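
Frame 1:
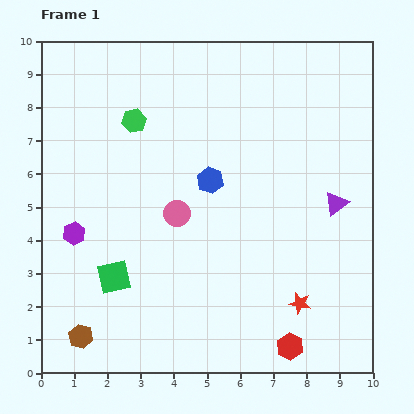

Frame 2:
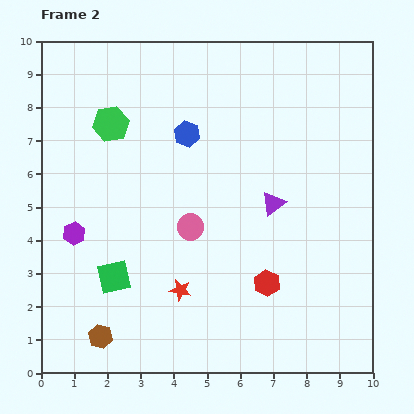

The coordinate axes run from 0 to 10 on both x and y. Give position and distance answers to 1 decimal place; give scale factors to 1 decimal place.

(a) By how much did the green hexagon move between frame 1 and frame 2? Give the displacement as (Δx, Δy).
(-0.7, -0.1)

The green hexagon was at (2.8, 7.6) in frame 1 and (2.1, 7.5) in frame 2.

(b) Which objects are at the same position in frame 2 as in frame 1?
the purple hexagon, the green square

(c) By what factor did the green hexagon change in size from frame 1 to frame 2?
1.5×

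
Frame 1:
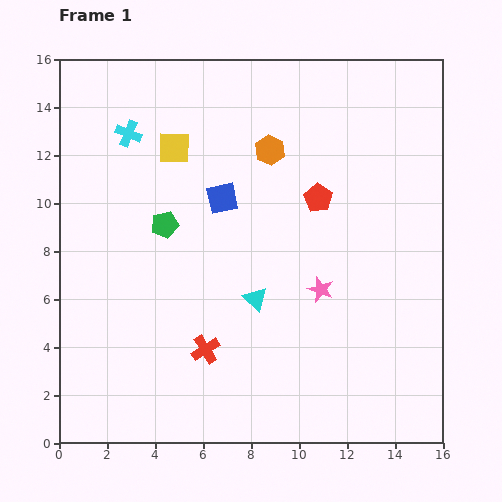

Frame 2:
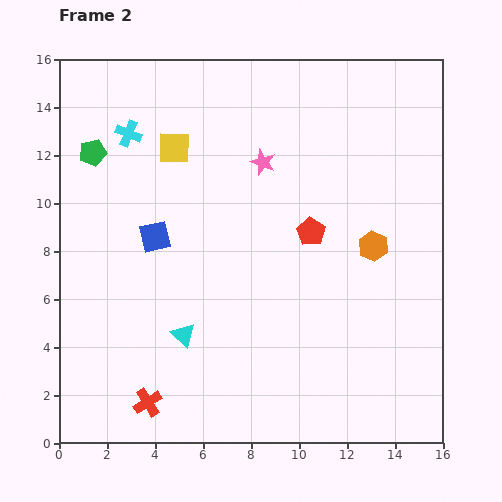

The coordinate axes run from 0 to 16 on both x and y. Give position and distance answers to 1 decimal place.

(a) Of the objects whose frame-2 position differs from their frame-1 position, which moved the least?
the red pentagon

(moved 1.4)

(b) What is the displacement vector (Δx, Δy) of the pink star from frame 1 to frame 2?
(-2.4, 5.3)

The pink star was at (10.9, 6.4) in frame 1 and (8.5, 11.7) in frame 2.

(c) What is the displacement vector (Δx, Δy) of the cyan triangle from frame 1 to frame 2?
(-3.0, -1.5)

The cyan triangle was at (8.2, 6.0) in frame 1 and (5.2, 4.5) in frame 2.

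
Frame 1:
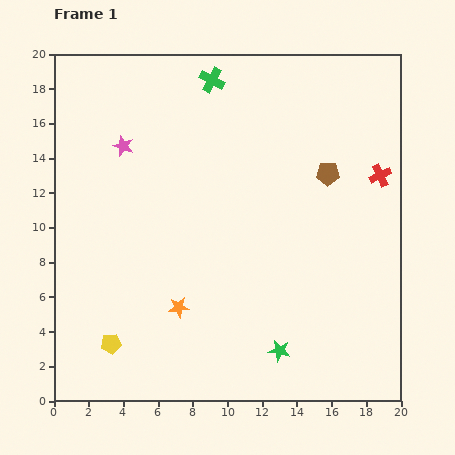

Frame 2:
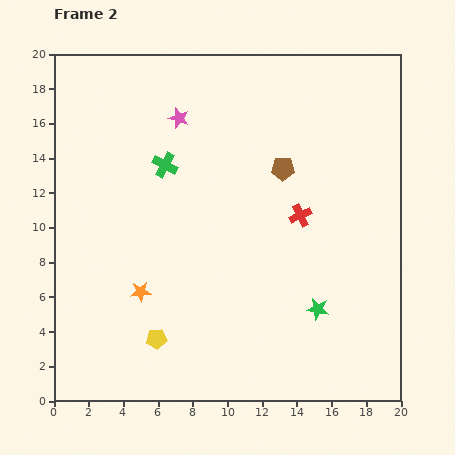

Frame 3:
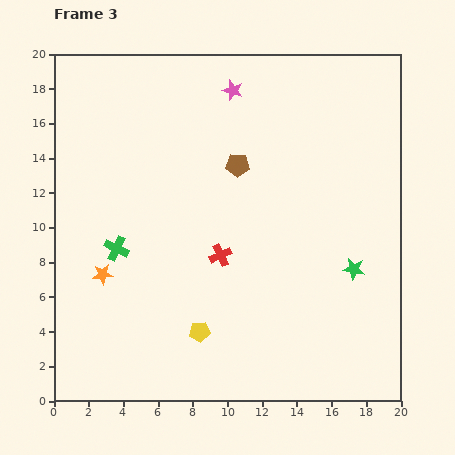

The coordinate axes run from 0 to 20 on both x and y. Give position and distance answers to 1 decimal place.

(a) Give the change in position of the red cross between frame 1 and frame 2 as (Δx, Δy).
(-4.6, -2.3)

The red cross was at (18.8, 13.0) in frame 1 and (14.2, 10.7) in frame 2.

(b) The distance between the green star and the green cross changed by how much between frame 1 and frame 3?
-2.3

Distance in frame 1: 16.1. Distance in frame 3: 13.8.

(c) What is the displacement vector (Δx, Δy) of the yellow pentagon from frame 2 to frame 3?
(2.5, 0.4)

The yellow pentagon was at (5.9, 3.6) in frame 2 and (8.4, 4.0) in frame 3.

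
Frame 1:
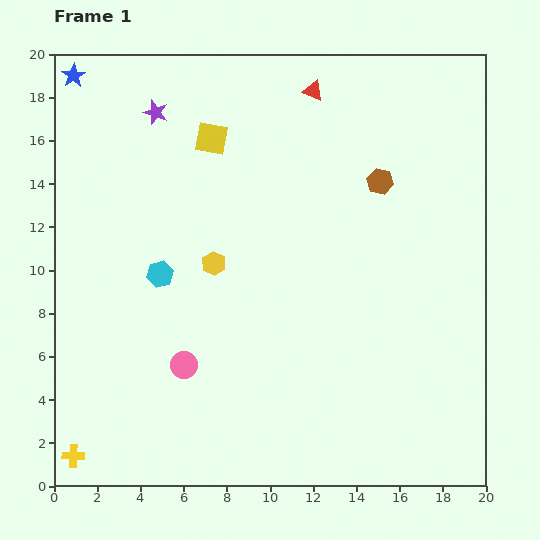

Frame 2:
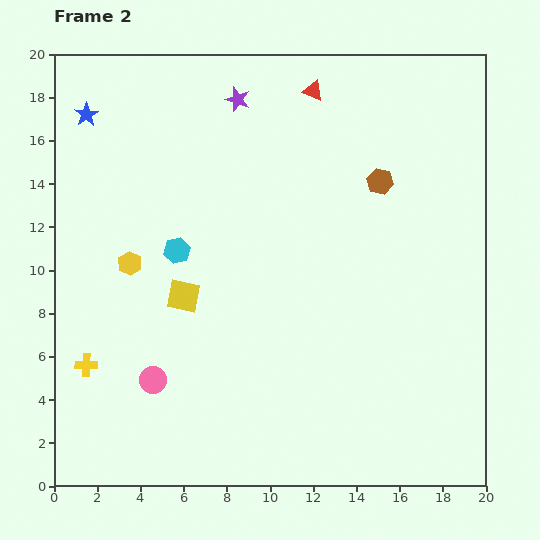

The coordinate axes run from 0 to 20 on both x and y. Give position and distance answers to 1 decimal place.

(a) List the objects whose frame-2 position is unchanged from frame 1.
the red triangle, the brown hexagon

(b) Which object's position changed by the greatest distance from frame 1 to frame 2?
the yellow square

(moved 7.4; next 4.2)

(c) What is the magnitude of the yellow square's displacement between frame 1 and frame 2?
7.4

The yellow square moved from (7.3, 16.1) to (6.0, 8.8), a distance of √(1.3² + 7.3²) ≈ 7.4.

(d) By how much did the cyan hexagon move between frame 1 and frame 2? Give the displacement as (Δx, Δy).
(0.8, 1.1)

The cyan hexagon was at (4.9, 9.8) in frame 1 and (5.7, 10.9) in frame 2.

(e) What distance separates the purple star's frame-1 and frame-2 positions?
3.8

The purple star moved from (4.7, 17.3) to (8.5, 17.9), a distance of √(3.8² + 0.6²) ≈ 3.8.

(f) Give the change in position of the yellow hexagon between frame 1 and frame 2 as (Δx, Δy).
(-3.9, 0.0)

The yellow hexagon was at (7.4, 10.3) in frame 1 and (3.5, 10.3) in frame 2.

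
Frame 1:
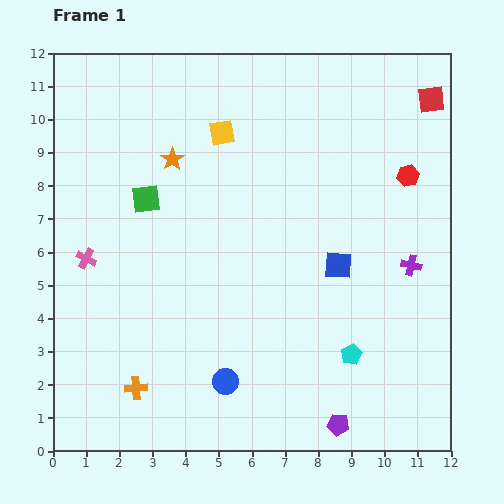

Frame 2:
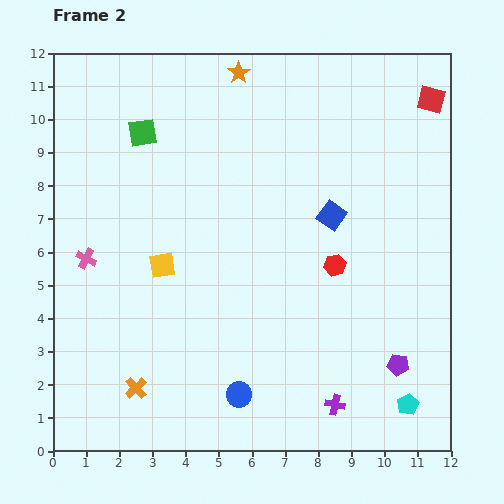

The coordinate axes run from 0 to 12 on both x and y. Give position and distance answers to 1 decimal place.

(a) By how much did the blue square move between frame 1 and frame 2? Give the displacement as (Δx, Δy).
(-0.2, 1.5)

The blue square was at (8.6, 5.6) in frame 1 and (8.4, 7.1) in frame 2.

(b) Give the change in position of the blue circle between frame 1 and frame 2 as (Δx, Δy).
(0.4, -0.4)

The blue circle was at (5.2, 2.1) in frame 1 and (5.6, 1.7) in frame 2.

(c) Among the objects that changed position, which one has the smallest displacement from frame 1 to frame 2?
the blue circle

(moved 0.6)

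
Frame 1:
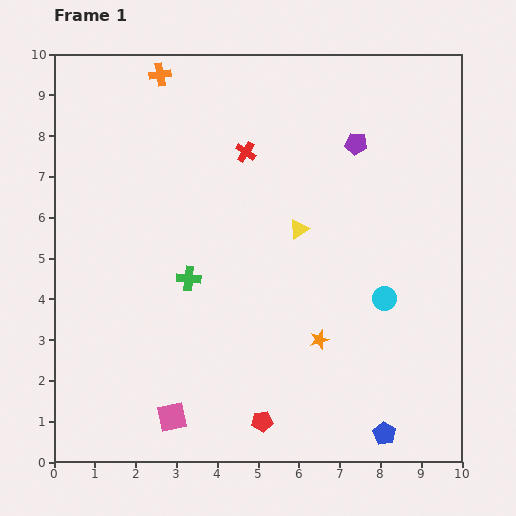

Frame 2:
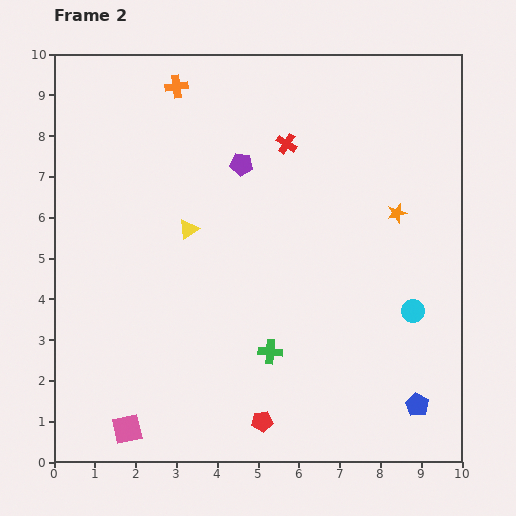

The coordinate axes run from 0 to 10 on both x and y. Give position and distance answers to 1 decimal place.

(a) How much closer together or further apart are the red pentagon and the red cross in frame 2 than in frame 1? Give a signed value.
+0.2

Distance in frame 1: 6.6. Distance in frame 2: 6.8.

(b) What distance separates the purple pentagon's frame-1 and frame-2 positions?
2.8

The purple pentagon moved from (7.4, 7.8) to (4.6, 7.3), a distance of √(2.8² + 0.5²) ≈ 2.8.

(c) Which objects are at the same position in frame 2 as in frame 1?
the red pentagon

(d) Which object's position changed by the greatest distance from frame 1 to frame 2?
the orange star

(moved 3.6; next 2.8)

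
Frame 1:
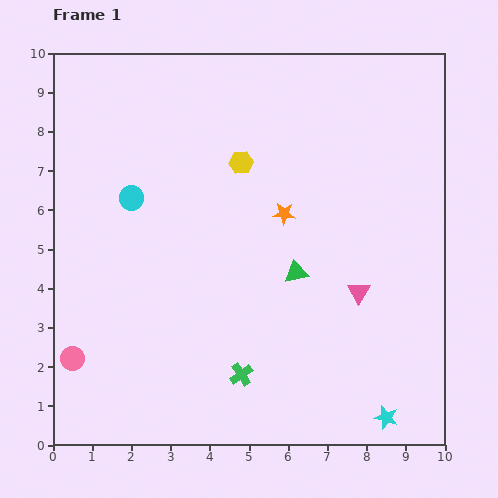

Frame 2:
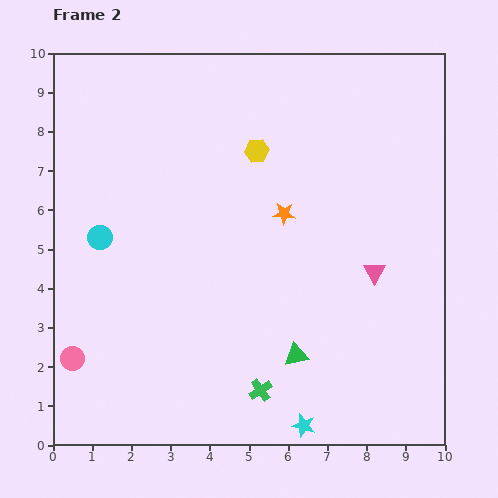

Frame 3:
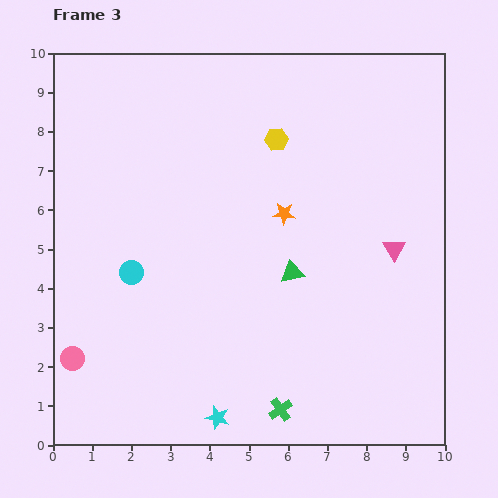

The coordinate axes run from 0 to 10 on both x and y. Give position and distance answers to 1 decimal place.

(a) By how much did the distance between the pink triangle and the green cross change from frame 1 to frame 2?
+0.5

Distance in frame 1: 3.7. Distance in frame 2: 4.2.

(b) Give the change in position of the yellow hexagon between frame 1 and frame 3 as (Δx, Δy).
(0.9, 0.6)

The yellow hexagon was at (4.8, 7.2) in frame 1 and (5.7, 7.8) in frame 3.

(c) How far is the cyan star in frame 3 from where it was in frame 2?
2.2

The cyan star moved from (6.4, 0.5) to (4.2, 0.7), a distance of √(2.2² + 0.2²) ≈ 2.2.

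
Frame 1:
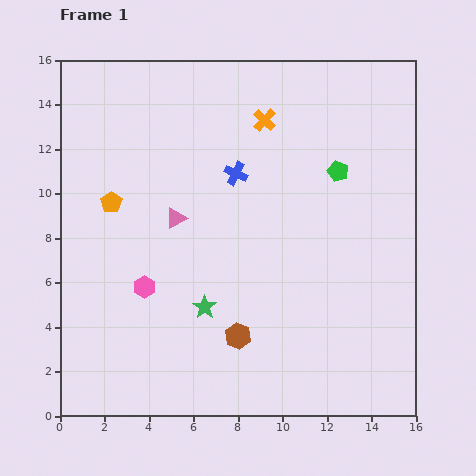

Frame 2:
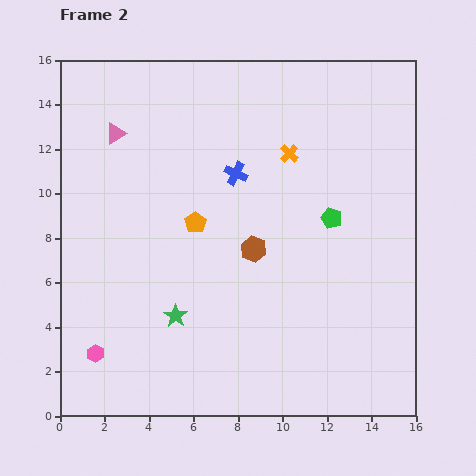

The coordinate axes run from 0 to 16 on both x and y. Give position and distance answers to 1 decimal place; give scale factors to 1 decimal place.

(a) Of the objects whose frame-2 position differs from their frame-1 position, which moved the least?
the green star

(moved 1.4)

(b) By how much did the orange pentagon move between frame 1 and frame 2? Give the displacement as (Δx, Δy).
(3.8, -0.9)

The orange pentagon was at (2.3, 9.6) in frame 1 and (6.1, 8.7) in frame 2.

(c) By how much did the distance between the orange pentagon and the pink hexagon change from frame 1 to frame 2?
+3.3

Distance in frame 1: 4.1. Distance in frame 2: 7.4.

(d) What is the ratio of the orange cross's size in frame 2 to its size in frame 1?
0.8×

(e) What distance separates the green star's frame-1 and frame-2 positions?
1.4

The green star moved from (6.5, 4.9) to (5.2, 4.5), a distance of √(1.3² + 0.4²) ≈ 1.4.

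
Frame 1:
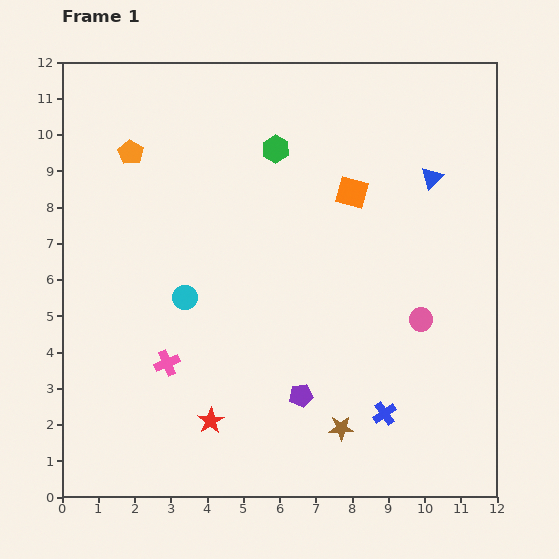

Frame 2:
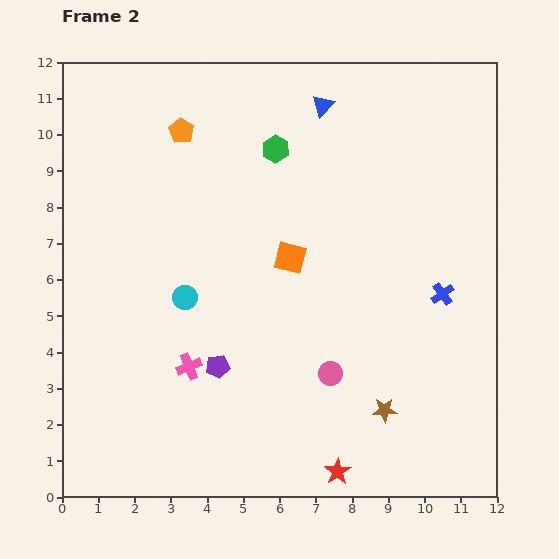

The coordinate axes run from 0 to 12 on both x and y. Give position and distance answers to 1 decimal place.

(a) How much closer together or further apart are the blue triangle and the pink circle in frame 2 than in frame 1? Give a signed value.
+3.5

Distance in frame 1: 3.9. Distance in frame 2: 7.4.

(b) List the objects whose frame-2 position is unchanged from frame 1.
the green hexagon, the cyan circle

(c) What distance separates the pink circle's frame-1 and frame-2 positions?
2.9

The pink circle moved from (9.9, 4.9) to (7.4, 3.4), a distance of √(2.5² + 1.5²) ≈ 2.9.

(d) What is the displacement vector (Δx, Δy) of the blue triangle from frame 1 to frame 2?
(-3.0, 2.0)

The blue triangle was at (10.2, 8.8) in frame 1 and (7.2, 10.8) in frame 2.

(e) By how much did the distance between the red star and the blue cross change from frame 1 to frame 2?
+0.9

Distance in frame 1: 4.8. Distance in frame 2: 5.7.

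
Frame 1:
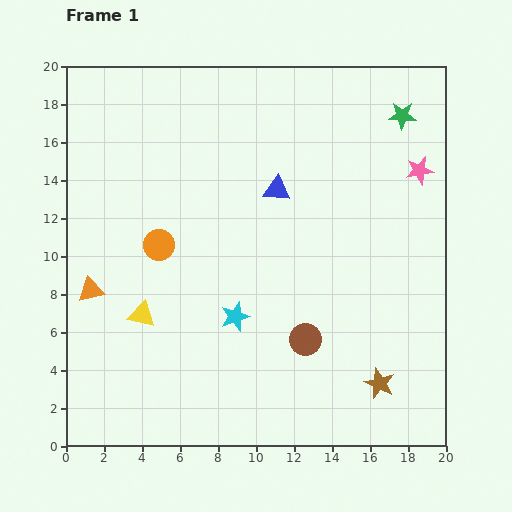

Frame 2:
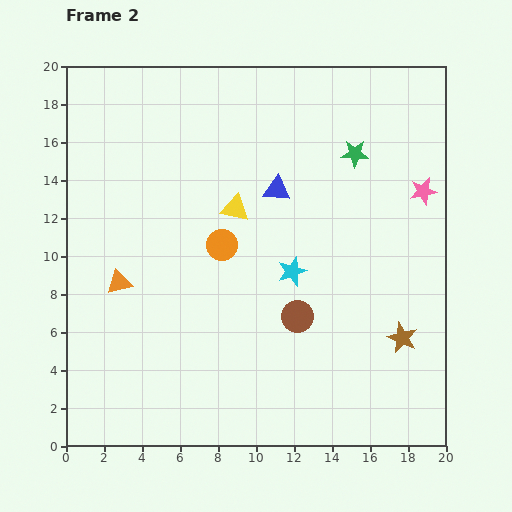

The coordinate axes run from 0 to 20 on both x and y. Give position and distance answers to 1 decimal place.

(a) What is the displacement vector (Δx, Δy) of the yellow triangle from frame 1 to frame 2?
(4.9, 5.6)

The yellow triangle was at (4.0, 6.9) in frame 1 and (8.9, 12.5) in frame 2.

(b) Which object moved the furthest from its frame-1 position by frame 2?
the yellow triangle

(moved 7.4; next 3.8)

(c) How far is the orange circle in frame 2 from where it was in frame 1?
3.3

The orange circle moved from (4.9, 10.6) to (8.2, 10.6), a distance of √(3.3² + 0.0²) ≈ 3.3.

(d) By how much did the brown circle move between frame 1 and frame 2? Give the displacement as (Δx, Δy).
(-0.4, 1.2)

The brown circle was at (12.6, 5.6) in frame 1 and (12.2, 6.8) in frame 2.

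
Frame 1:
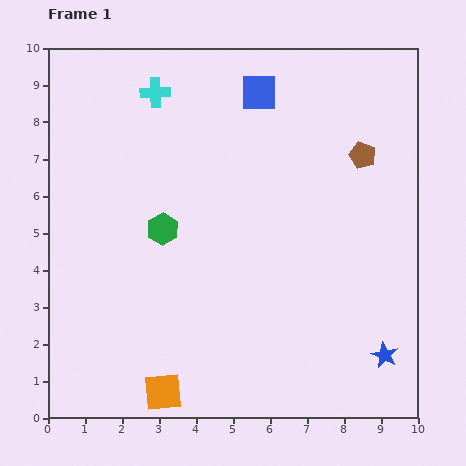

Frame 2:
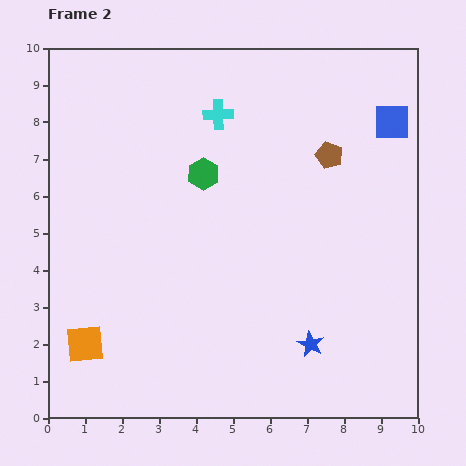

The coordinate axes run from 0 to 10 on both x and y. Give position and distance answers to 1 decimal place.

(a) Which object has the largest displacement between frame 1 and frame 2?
the blue square

(moved 3.7; next 2.5)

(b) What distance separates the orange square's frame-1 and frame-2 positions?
2.5

The orange square moved from (3.1, 0.7) to (1.0, 2.0), a distance of √(2.1² + 1.3²) ≈ 2.5.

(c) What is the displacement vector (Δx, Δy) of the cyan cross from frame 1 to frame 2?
(1.7, -0.6)

The cyan cross was at (2.9, 8.8) in frame 1 and (4.6, 8.2) in frame 2.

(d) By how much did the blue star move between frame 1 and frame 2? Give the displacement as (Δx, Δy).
(-2.0, 0.3)

The blue star was at (9.1, 1.7) in frame 1 and (7.1, 2.0) in frame 2.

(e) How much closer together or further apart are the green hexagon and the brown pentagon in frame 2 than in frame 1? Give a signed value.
-2.4

Distance in frame 1: 5.8. Distance in frame 2: 3.4.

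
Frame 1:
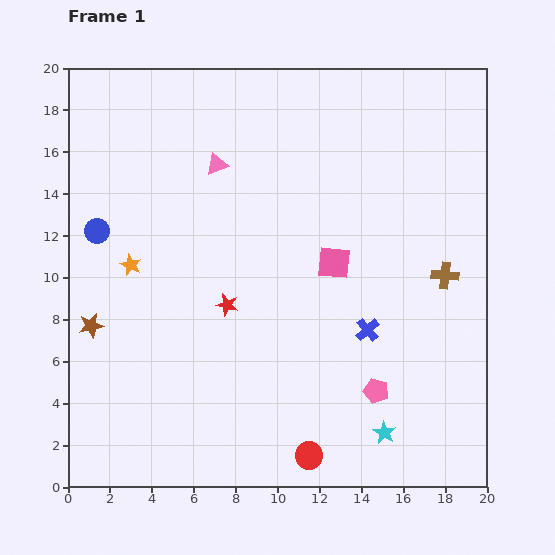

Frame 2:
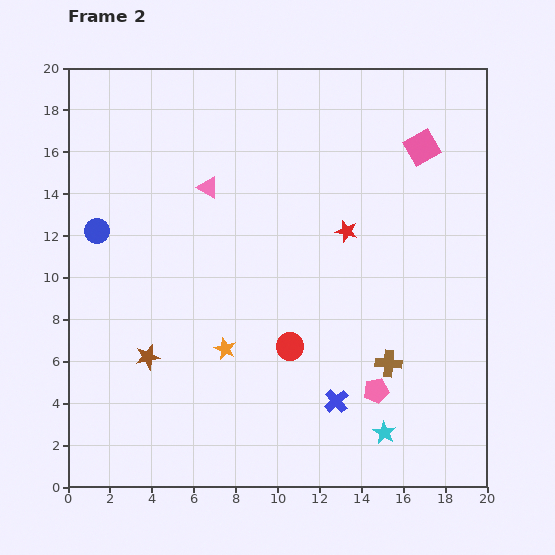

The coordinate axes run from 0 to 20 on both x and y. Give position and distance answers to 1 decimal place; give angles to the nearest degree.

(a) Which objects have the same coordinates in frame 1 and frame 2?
the blue circle, the pink pentagon, the cyan star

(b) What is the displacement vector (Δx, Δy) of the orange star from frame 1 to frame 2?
(4.5, -4.0)

The orange star was at (3.0, 10.6) in frame 1 and (7.5, 6.6) in frame 2.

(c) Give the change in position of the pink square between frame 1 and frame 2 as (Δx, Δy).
(4.2, 5.5)

The pink square was at (12.7, 10.7) in frame 1 and (16.9, 16.2) in frame 2.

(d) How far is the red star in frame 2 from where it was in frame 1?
6.7

The red star moved from (7.6, 8.7) to (13.3, 12.2), a distance of √(5.7² + 3.5²) ≈ 6.7.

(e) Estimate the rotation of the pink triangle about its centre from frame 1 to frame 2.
51° clockwise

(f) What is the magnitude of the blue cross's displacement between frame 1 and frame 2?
3.7

The blue cross moved from (14.3, 7.5) to (12.8, 4.1), a distance of √(1.5² + 3.4²) ≈ 3.7.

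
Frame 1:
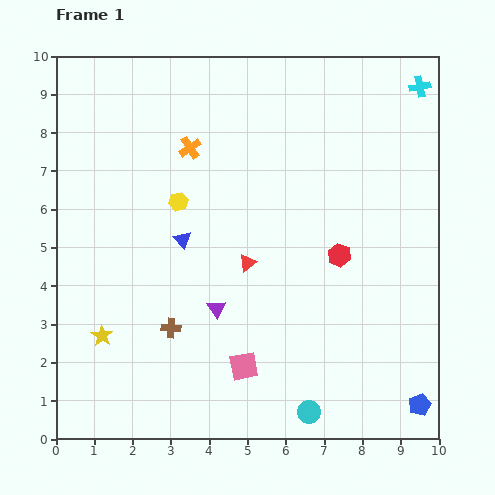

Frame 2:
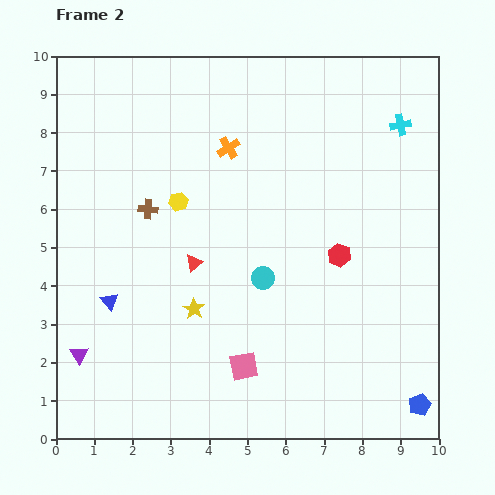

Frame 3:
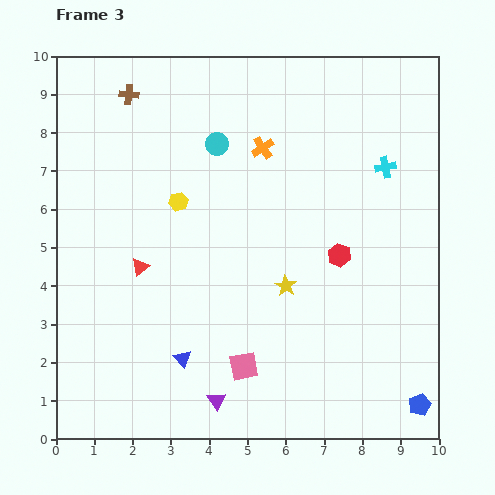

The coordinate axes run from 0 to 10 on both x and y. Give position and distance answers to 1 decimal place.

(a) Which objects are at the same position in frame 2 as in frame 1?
the red hexagon, the pink square, the yellow hexagon, the blue pentagon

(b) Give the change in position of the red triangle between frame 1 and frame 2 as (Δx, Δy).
(-1.4, 0.0)

The red triangle was at (5.0, 4.6) in frame 1 and (3.6, 4.6) in frame 2.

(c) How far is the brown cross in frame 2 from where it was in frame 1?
3.2

The brown cross moved from (3.0, 2.9) to (2.4, 6.0), a distance of √(0.6² + 3.1²) ≈ 3.2.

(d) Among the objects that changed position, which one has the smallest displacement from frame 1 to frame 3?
the orange cross

(moved 1.9)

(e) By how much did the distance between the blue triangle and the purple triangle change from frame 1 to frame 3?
-0.6

Distance in frame 1: 2.0. Distance in frame 3: 1.4.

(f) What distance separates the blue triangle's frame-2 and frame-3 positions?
2.4

The blue triangle moved from (1.4, 3.6) to (3.3, 2.1), a distance of √(1.9² + 1.5²) ≈ 2.4.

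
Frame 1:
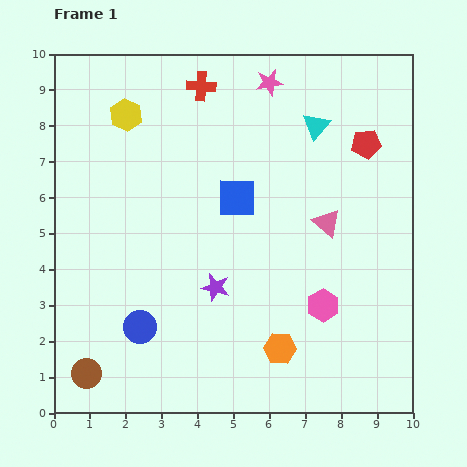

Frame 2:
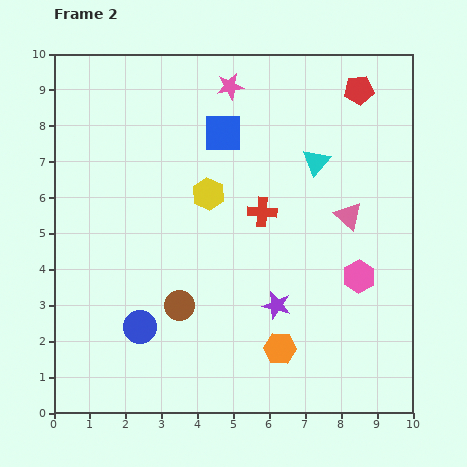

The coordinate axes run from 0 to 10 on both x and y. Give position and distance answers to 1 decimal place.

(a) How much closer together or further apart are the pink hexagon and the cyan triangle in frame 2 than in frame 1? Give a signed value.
-1.6

Distance in frame 1: 5.0. Distance in frame 2: 3.4.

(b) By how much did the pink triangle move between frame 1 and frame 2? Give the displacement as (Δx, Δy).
(0.6, 0.2)

The pink triangle was at (7.6, 5.3) in frame 1 and (8.2, 5.5) in frame 2.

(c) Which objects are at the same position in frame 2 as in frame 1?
the orange hexagon, the blue circle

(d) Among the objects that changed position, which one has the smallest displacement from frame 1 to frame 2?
the pink triangle

(moved 0.6)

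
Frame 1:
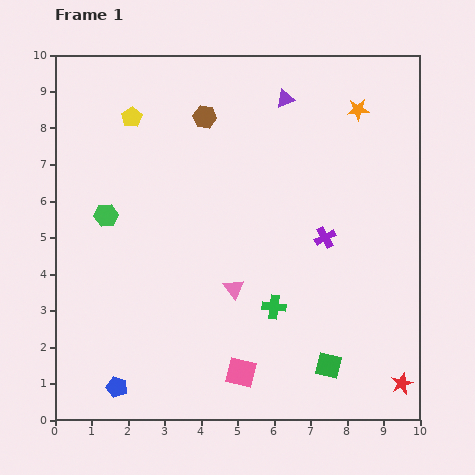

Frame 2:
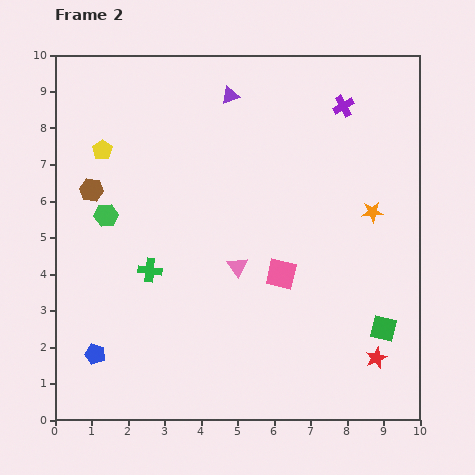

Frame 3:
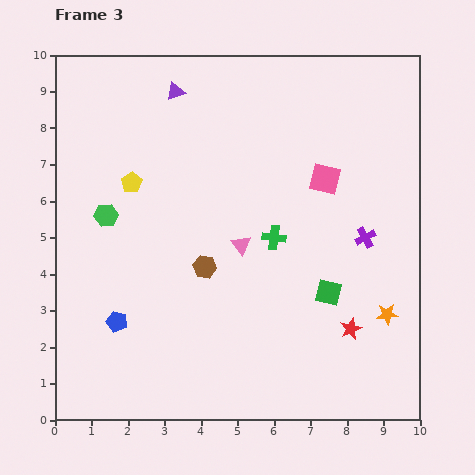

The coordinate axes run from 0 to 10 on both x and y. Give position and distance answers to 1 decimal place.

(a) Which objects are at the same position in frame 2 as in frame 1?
the green hexagon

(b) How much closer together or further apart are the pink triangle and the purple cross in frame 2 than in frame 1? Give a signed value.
+2.4

Distance in frame 1: 2.9. Distance in frame 2: 5.3.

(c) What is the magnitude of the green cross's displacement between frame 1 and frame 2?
3.5

The green cross moved from (6.0, 3.1) to (2.6, 4.1), a distance of √(3.4² + 1.0²) ≈ 3.5.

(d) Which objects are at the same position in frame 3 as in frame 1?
the green hexagon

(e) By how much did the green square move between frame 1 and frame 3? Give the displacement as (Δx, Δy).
(0.0, 2.0)

The green square was at (7.5, 1.5) in frame 1 and (7.5, 3.5) in frame 3.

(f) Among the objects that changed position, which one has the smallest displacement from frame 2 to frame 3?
the pink triangle

(moved 0.6)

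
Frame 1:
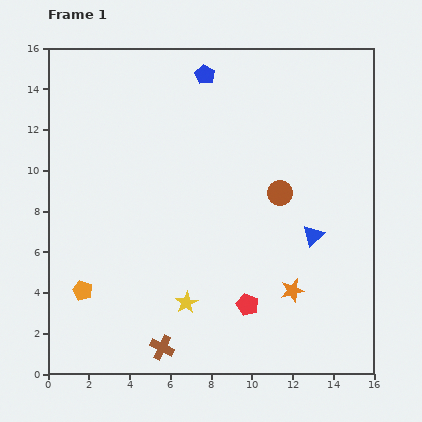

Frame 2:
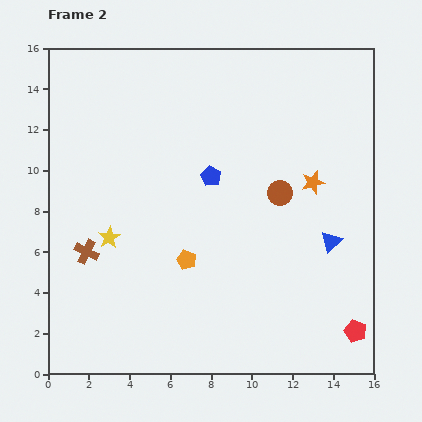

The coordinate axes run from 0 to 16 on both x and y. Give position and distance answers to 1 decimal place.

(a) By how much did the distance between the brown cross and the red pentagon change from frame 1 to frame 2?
+9.1

Distance in frame 1: 4.7. Distance in frame 2: 13.8.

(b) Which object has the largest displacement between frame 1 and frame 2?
the brown cross

(moved 6.0; next 5.5)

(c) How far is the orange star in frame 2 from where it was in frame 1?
5.4

The orange star moved from (12.0, 4.1) to (13.0, 9.4), a distance of √(1.0² + 5.3²) ≈ 5.4.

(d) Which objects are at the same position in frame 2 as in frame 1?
the brown circle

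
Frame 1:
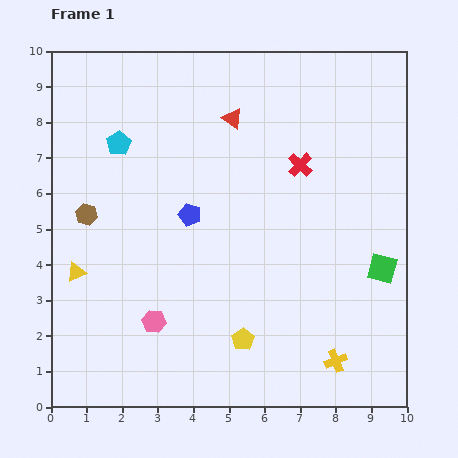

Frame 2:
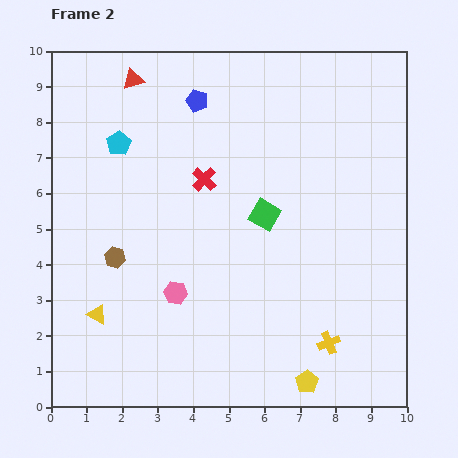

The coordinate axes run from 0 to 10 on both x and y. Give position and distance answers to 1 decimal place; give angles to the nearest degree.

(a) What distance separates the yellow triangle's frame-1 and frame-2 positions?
1.3

The yellow triangle moved from (0.7, 3.8) to (1.3, 2.6), a distance of √(0.6² + 1.2²) ≈ 1.3.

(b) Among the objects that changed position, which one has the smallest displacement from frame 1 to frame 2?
the yellow cross

(moved 0.5)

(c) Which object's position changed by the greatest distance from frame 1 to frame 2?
the green square

(moved 3.6; next 3.2)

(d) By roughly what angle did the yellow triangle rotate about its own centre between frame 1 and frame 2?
51° clockwise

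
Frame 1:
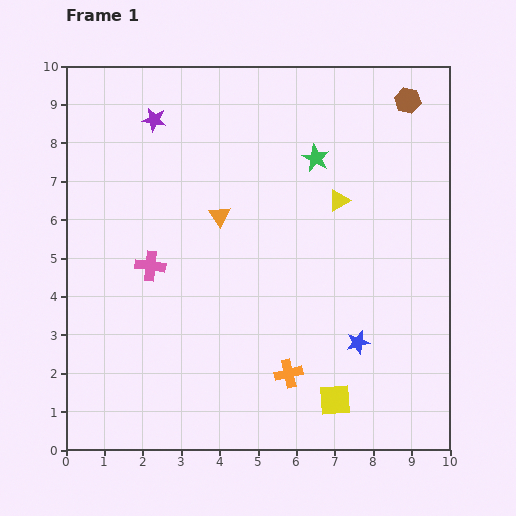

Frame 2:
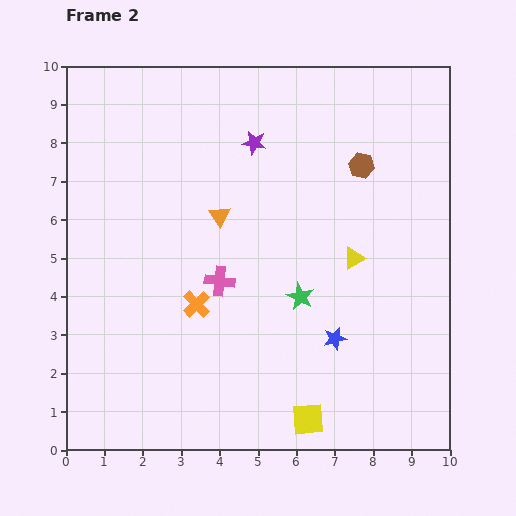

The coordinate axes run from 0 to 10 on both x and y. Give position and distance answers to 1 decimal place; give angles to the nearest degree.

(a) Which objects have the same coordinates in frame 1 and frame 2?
the orange triangle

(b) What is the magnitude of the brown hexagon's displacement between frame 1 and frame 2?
2.1

The brown hexagon moved from (8.9, 9.1) to (7.7, 7.4), a distance of √(1.2² + 1.7²) ≈ 2.1.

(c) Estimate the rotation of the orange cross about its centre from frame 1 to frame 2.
31° counter-clockwise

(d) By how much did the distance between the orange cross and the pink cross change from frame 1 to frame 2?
-3.8

Distance in frame 1: 4.6. Distance in frame 2: 0.8.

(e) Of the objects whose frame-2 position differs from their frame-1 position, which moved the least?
the blue star

(moved 0.6)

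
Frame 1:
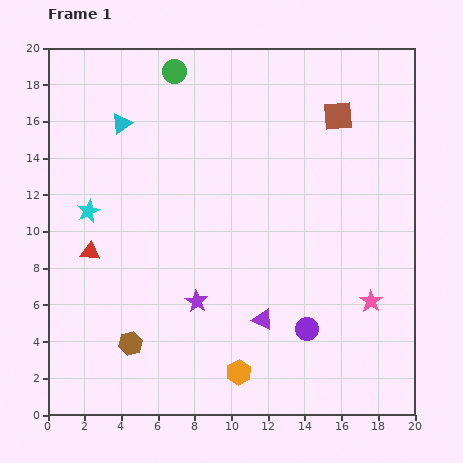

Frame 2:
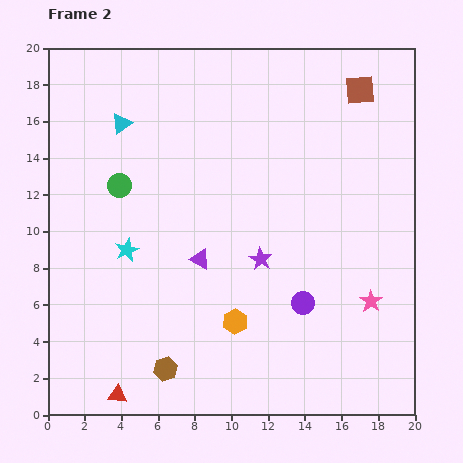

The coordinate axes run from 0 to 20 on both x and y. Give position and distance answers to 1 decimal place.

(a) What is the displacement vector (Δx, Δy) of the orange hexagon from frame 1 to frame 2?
(-0.2, 2.8)

The orange hexagon was at (10.4, 2.3) in frame 1 and (10.2, 5.1) in frame 2.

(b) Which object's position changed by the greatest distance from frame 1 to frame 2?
the red triangle

(moved 7.9; next 6.9)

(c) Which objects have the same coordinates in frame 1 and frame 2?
the pink star, the cyan triangle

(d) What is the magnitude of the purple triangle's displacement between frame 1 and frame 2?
4.7

The purple triangle moved from (11.7, 5.2) to (8.3, 8.5), a distance of √(3.4² + 3.3²) ≈ 4.7.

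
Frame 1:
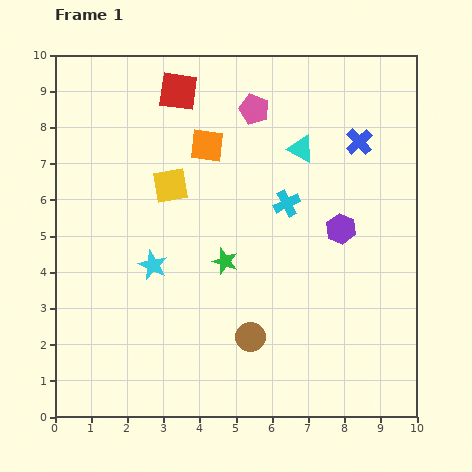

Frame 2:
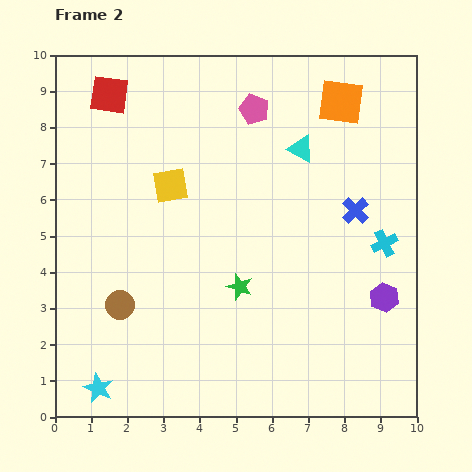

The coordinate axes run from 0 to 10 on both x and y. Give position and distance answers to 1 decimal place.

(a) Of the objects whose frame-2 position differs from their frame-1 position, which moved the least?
the green star

(moved 0.8)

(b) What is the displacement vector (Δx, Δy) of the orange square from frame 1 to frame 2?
(3.7, 1.2)

The orange square was at (4.2, 7.5) in frame 1 and (7.9, 8.7) in frame 2.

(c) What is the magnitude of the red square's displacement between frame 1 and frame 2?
1.9

The red square moved from (3.4, 9.0) to (1.5, 8.9), a distance of √(1.9² + 0.1²) ≈ 1.9.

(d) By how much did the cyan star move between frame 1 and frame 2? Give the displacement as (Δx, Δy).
(-1.5, -3.4)

The cyan star was at (2.7, 4.2) in frame 1 and (1.2, 0.8) in frame 2.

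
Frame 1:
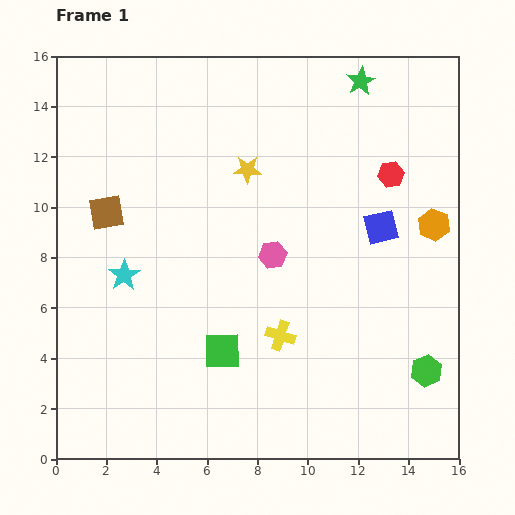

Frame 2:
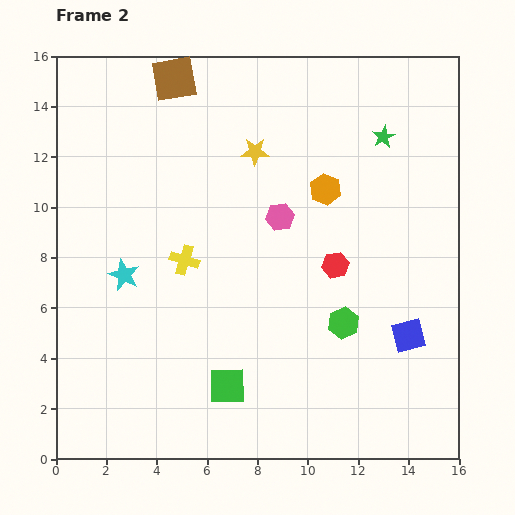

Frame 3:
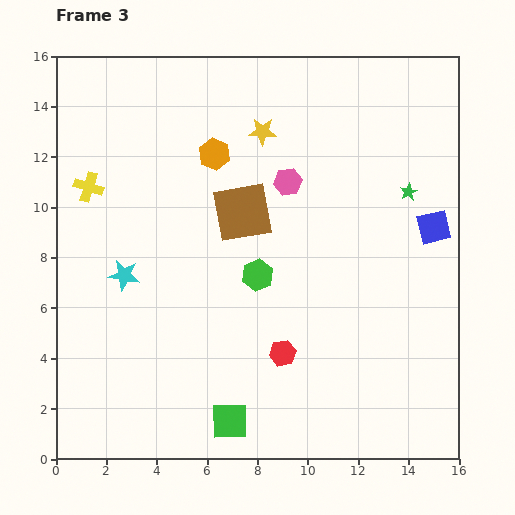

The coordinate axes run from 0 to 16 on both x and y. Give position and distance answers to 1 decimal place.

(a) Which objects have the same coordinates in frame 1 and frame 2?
the cyan star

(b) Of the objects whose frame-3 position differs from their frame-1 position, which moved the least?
the yellow star

(moved 1.6)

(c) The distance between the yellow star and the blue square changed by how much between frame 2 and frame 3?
-1.7

Distance in frame 2: 9.5. Distance in frame 3: 7.8.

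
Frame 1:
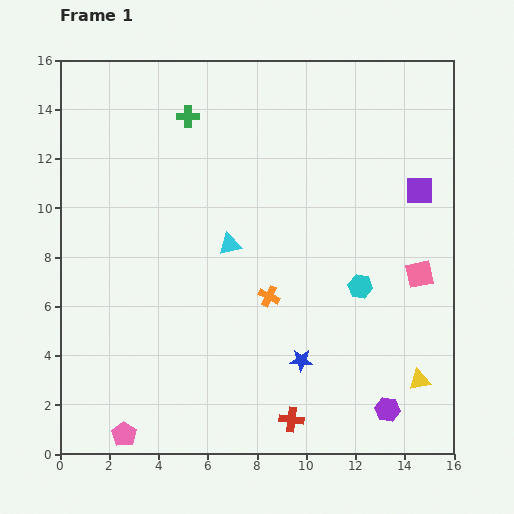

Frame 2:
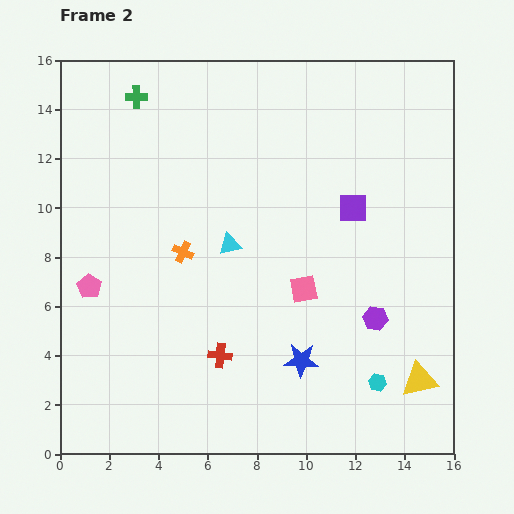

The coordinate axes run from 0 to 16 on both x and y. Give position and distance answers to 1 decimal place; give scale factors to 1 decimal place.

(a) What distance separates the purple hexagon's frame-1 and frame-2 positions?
3.7

The purple hexagon moved from (13.3, 1.8) to (12.8, 5.5), a distance of √(0.5² + 3.7²) ≈ 3.7.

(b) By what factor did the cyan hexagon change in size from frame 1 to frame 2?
0.7×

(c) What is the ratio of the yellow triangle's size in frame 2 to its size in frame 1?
1.6×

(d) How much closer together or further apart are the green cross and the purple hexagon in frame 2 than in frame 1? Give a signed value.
-1.2

Distance in frame 1: 14.4. Distance in frame 2: 13.2.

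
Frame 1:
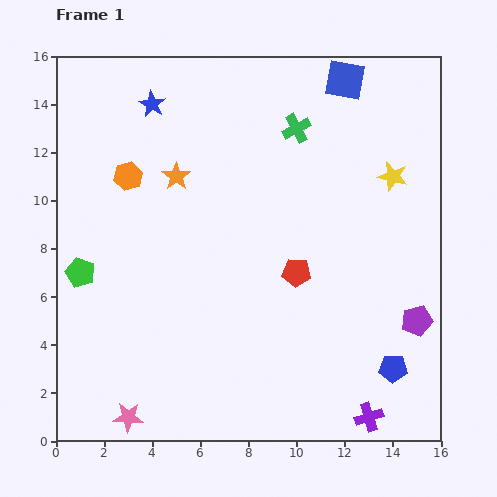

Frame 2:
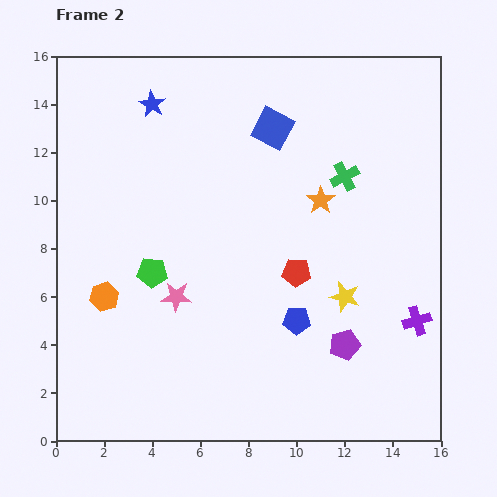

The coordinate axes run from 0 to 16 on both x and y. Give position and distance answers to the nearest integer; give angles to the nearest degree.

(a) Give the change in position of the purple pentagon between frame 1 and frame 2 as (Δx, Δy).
(-3, -1)

The purple pentagon was at (15, 5) in frame 1 and (12, 4) in frame 2.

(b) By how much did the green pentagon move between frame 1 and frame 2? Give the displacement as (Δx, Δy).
(3, 0)

The green pentagon was at (1, 7) in frame 1 and (4, 7) in frame 2.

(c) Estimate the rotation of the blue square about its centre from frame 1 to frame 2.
18° clockwise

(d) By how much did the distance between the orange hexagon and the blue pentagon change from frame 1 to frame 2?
-6

Distance in frame 1: 14. Distance in frame 2: 8.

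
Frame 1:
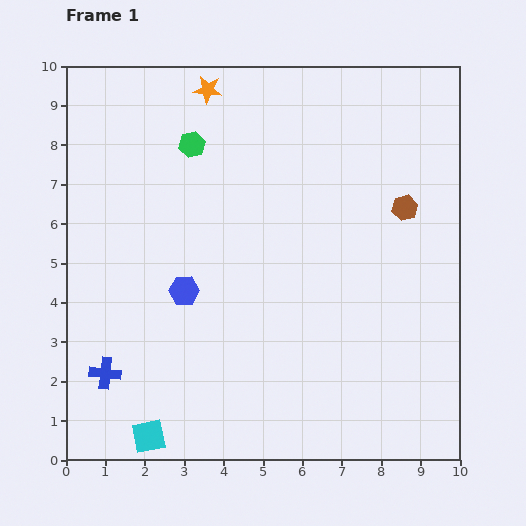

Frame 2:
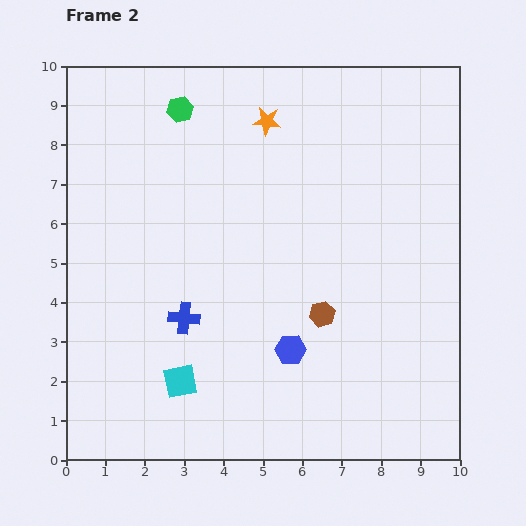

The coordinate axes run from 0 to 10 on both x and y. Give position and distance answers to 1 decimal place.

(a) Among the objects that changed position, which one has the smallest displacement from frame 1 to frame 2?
the green hexagon

(moved 0.9)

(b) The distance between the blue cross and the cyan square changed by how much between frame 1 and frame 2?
-0.3

Distance in frame 1: 1.9. Distance in frame 2: 1.6.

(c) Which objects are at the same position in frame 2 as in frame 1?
none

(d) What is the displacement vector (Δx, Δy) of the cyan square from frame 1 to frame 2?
(0.8, 1.4)

The cyan square was at (2.1, 0.6) in frame 1 and (2.9, 2.0) in frame 2.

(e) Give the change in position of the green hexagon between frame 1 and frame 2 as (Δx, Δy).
(-0.3, 0.9)

The green hexagon was at (3.2, 8.0) in frame 1 and (2.9, 8.9) in frame 2.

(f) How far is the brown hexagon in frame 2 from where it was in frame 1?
3.4

The brown hexagon moved from (8.6, 6.4) to (6.5, 3.7), a distance of √(2.1² + 2.7²) ≈ 3.4.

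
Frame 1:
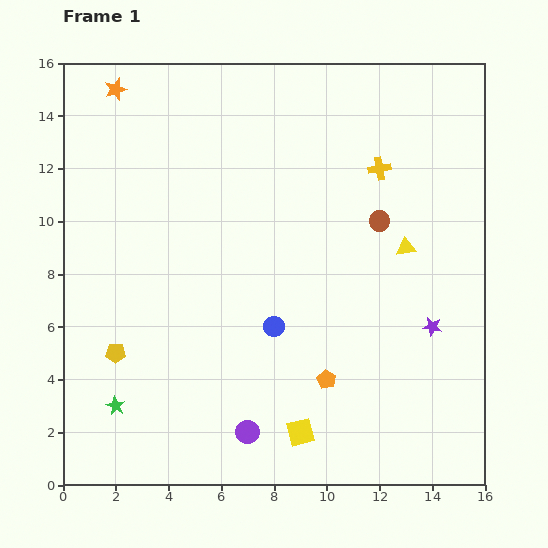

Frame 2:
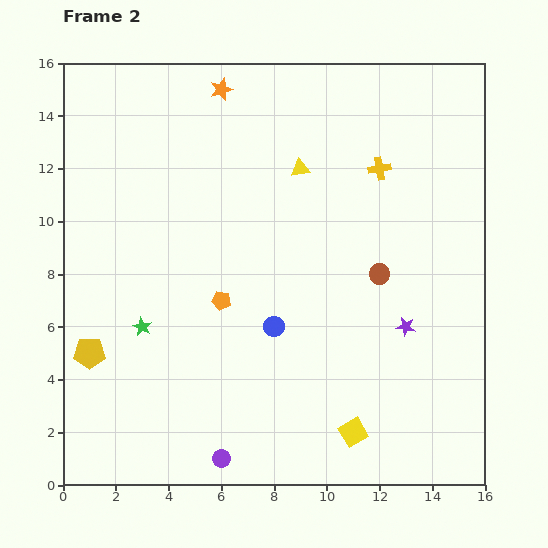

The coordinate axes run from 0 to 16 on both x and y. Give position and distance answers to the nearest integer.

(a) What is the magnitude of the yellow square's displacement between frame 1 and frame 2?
2

The yellow square moved from (9, 2) to (11, 2), a distance of √(2² + 0²) ≈ 2.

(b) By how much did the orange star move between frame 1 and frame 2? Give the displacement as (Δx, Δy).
(4, 0)

The orange star was at (2, 15) in frame 1 and (6, 15) in frame 2.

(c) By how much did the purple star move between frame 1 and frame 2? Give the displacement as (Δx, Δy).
(-1, 0)

The purple star was at (14, 6) in frame 1 and (13, 6) in frame 2.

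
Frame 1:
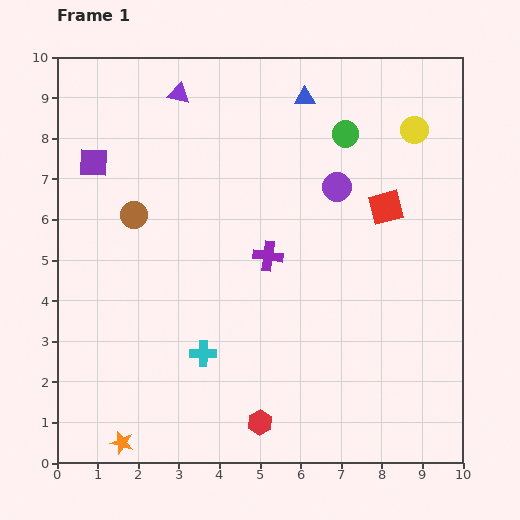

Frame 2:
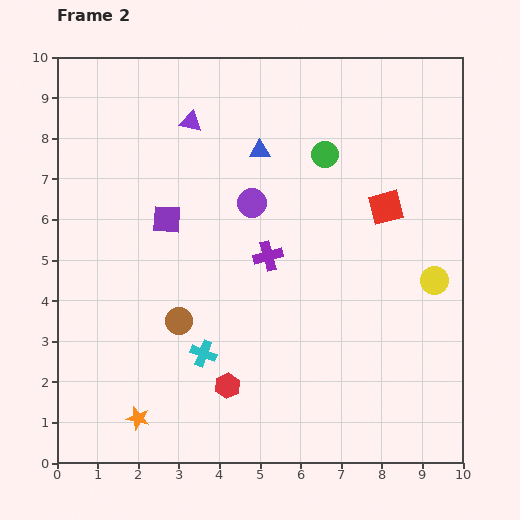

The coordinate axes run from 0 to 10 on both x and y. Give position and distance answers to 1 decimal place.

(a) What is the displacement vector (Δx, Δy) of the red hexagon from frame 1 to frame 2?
(-0.8, 0.9)

The red hexagon was at (5.0, 1.0) in frame 1 and (4.2, 1.9) in frame 2.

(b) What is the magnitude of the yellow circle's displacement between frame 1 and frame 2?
3.7

The yellow circle moved from (8.8, 8.2) to (9.3, 4.5), a distance of √(0.5² + 3.7²) ≈ 3.7.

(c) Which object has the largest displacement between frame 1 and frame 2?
the yellow circle

(moved 3.7; next 2.8)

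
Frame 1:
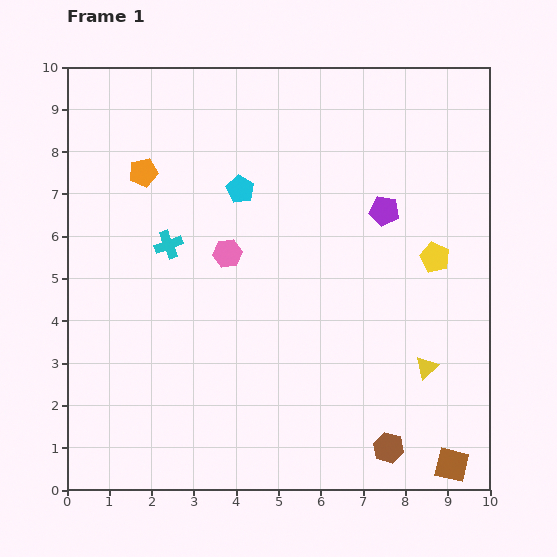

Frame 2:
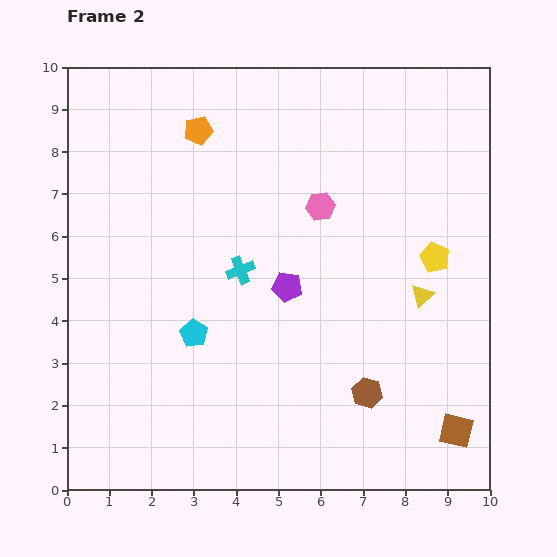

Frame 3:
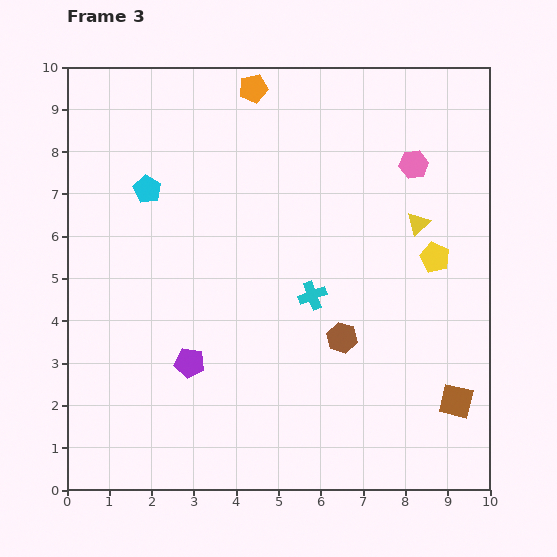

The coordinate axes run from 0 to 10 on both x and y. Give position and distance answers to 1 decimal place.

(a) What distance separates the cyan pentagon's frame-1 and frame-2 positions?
3.6

The cyan pentagon moved from (4.1, 7.1) to (3.0, 3.7), a distance of √(1.1² + 3.4²) ≈ 3.6.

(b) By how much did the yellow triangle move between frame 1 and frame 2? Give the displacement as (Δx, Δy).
(-0.1, 1.7)

The yellow triangle was at (8.5, 2.9) in frame 1 and (8.4, 4.6) in frame 2.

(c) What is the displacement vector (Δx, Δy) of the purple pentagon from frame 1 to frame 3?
(-4.6, -3.6)

The purple pentagon was at (7.5, 6.6) in frame 1 and (2.9, 3.0) in frame 3.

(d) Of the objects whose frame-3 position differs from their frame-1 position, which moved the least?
the brown square

(moved 1.5)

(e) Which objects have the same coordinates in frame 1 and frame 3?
the yellow pentagon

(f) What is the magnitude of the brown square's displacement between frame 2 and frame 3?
0.7

The brown square moved from (9.2, 1.4) to (9.2, 2.1), a distance of √(0.0² + 0.7²) ≈ 0.7.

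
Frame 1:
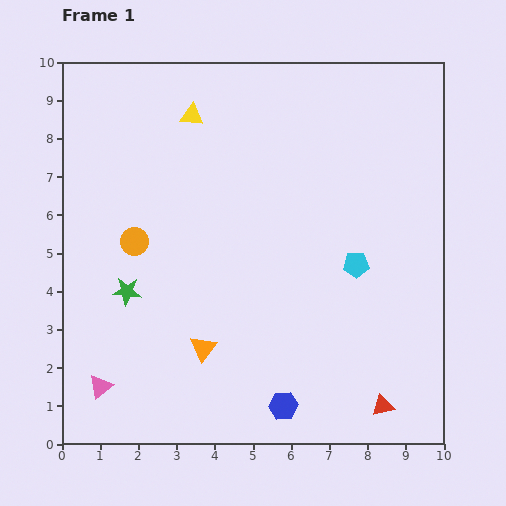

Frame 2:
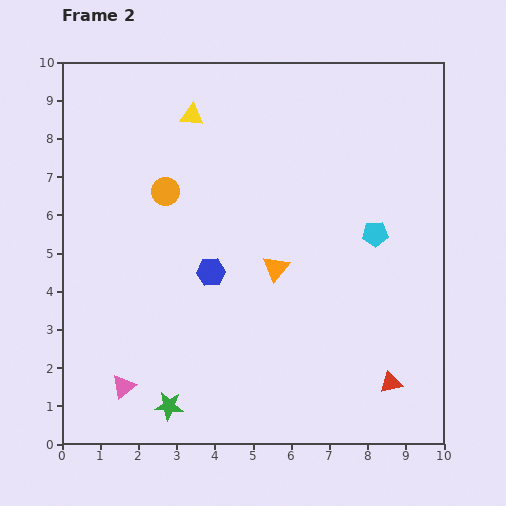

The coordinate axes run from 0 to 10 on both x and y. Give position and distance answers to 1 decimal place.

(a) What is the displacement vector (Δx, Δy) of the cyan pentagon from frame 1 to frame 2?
(0.5, 0.8)

The cyan pentagon was at (7.7, 4.7) in frame 1 and (8.2, 5.5) in frame 2.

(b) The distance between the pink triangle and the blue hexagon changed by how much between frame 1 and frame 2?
-1.0

Distance in frame 1: 4.8. Distance in frame 2: 3.8.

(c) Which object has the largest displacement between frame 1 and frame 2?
the blue hexagon

(moved 4.0; next 3.2)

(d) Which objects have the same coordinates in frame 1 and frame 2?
the yellow triangle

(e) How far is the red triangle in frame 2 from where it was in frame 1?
0.6

The red triangle moved from (8.4, 1.0) to (8.6, 1.6), a distance of √(0.2² + 0.6²) ≈ 0.6.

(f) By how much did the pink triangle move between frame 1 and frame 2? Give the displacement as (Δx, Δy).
(0.6, 0.0)

The pink triangle was at (1.0, 1.5) in frame 1 and (1.6, 1.5) in frame 2.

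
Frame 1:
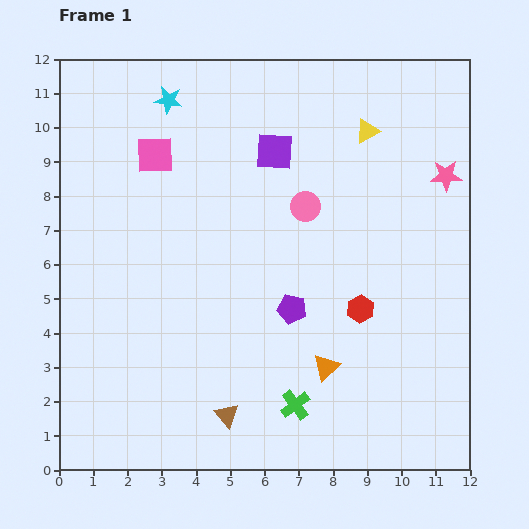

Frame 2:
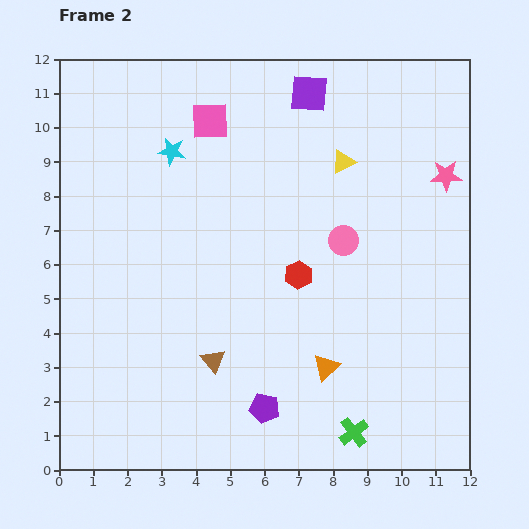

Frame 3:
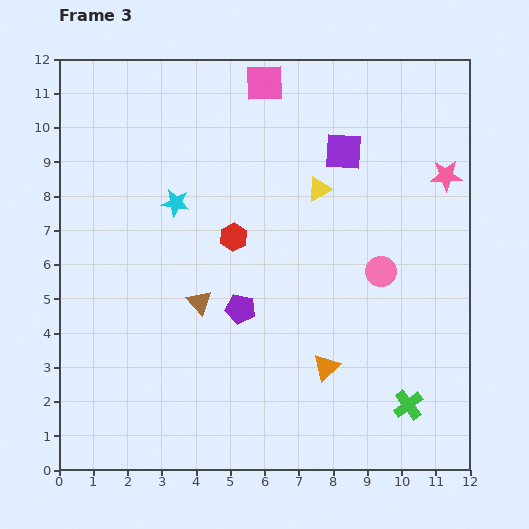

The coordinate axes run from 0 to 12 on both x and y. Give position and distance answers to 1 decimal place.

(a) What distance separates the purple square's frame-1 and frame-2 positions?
2.0

The purple square moved from (6.3, 9.3) to (7.3, 11.0), a distance of √(1.0² + 1.7²) ≈ 2.0.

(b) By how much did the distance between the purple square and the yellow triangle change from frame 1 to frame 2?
-0.6

Distance in frame 1: 2.8. Distance in frame 2: 2.2.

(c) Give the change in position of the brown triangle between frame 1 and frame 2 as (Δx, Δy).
(-0.4, 1.6)

The brown triangle was at (4.9, 1.6) in frame 1 and (4.5, 3.2) in frame 2.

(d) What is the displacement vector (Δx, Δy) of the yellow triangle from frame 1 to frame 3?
(-1.4, -1.7)

The yellow triangle was at (9.0, 9.9) in frame 1 and (7.6, 8.2) in frame 3.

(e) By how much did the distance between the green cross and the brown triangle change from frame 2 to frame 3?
+2.2

Distance in frame 2: 4.6. Distance in frame 3: 6.8.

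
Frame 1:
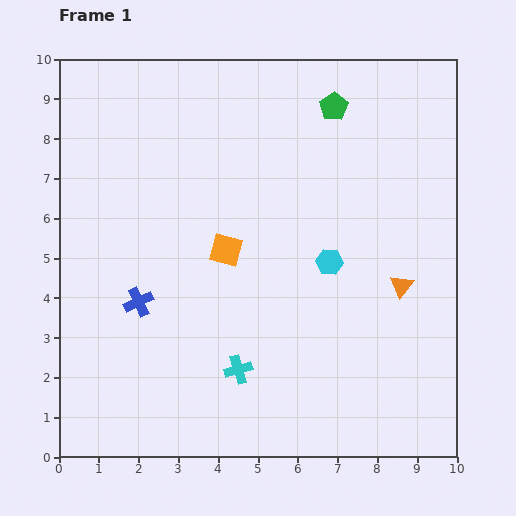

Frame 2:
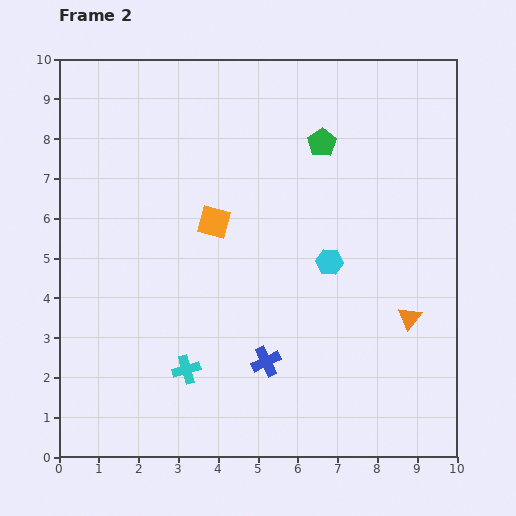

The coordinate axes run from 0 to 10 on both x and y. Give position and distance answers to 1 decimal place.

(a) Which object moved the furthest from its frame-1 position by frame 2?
the blue cross

(moved 3.5; next 1.3)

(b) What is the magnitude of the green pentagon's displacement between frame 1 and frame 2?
0.9

The green pentagon moved from (6.9, 8.8) to (6.6, 7.9), a distance of √(0.3² + 0.9²) ≈ 0.9.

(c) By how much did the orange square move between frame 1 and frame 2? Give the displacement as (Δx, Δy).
(-0.3, 0.7)

The orange square was at (4.2, 5.2) in frame 1 and (3.9, 5.9) in frame 2.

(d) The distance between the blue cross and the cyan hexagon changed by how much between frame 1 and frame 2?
-1.9

Distance in frame 1: 4.9. Distance in frame 2: 3.0.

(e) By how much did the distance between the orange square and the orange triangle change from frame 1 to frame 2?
+1.0

Distance in frame 1: 4.5. Distance in frame 2: 5.5.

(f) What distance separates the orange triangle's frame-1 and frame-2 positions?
0.8

The orange triangle moved from (8.6, 4.3) to (8.8, 3.5), a distance of √(0.2² + 0.8²) ≈ 0.8.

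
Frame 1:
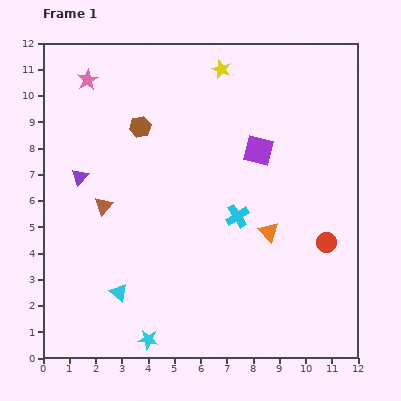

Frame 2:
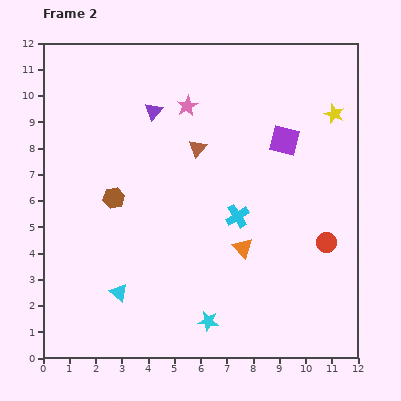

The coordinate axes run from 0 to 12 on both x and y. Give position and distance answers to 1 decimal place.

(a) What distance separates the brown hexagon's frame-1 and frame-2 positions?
2.9

The brown hexagon moved from (3.7, 8.8) to (2.7, 6.1), a distance of √(1.0² + 2.7²) ≈ 2.9.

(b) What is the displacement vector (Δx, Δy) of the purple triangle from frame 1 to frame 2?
(2.8, 2.5)

The purple triangle was at (1.4, 6.9) in frame 1 and (4.2, 9.4) in frame 2.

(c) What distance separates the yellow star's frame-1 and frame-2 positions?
4.6

The yellow star moved from (6.8, 11.0) to (11.1, 9.3), a distance of √(4.3² + 1.7²) ≈ 4.6.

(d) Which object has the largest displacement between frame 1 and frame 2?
the yellow star

(moved 4.6; next 4.2)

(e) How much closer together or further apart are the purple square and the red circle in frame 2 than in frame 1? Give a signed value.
-0.2

Distance in frame 1: 4.4. Distance in frame 2: 4.2.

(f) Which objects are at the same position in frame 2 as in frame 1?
the red circle, the cyan cross, the cyan triangle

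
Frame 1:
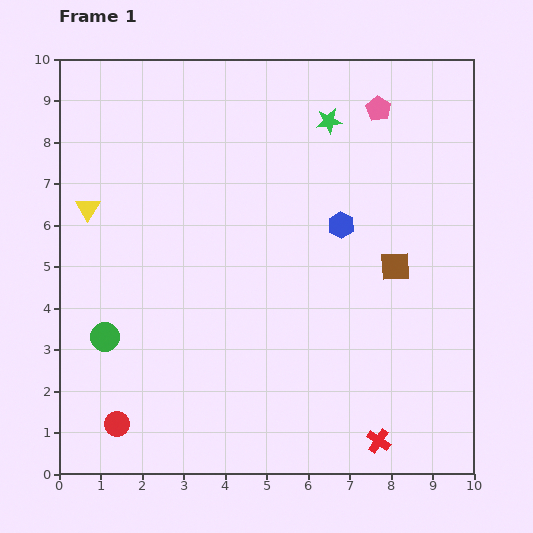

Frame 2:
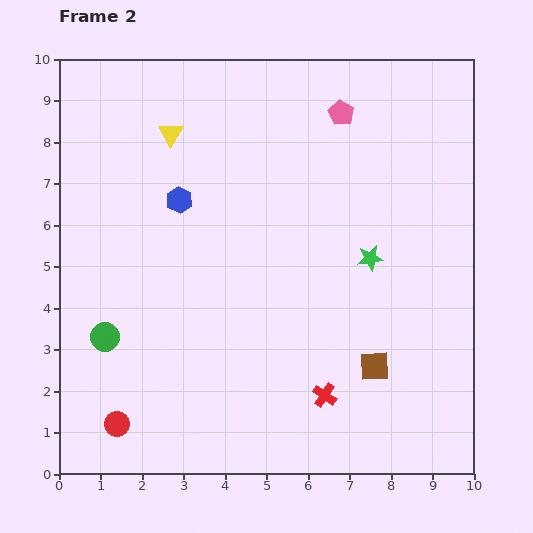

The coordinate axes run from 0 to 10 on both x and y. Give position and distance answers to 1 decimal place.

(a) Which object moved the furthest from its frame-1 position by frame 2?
the blue hexagon

(moved 3.9; next 3.4)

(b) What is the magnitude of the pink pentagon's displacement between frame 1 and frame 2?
0.9

The pink pentagon moved from (7.7, 8.8) to (6.8, 8.7), a distance of √(0.9² + 0.1²) ≈ 0.9.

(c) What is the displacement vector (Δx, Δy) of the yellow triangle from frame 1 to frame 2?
(2.0, 1.8)

The yellow triangle was at (0.7, 6.4) in frame 1 and (2.7, 8.2) in frame 2.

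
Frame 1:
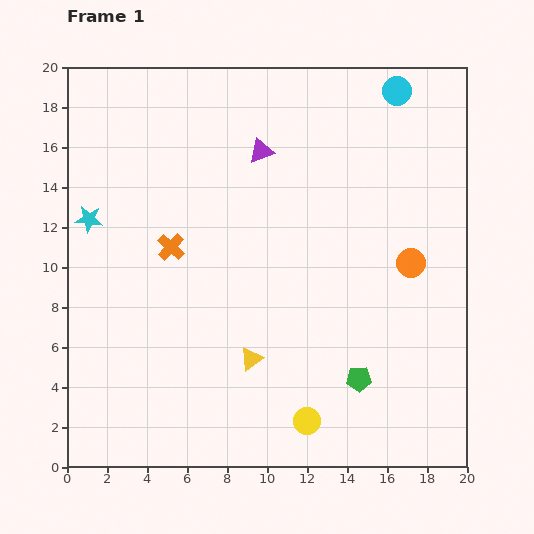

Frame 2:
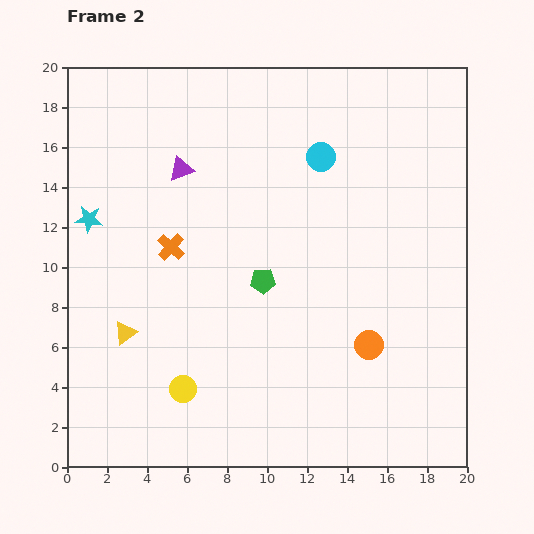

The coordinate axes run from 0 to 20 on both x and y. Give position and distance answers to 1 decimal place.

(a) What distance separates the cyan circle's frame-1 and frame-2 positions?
5.0

The cyan circle moved from (16.5, 18.8) to (12.7, 15.5), a distance of √(3.8² + 3.3²) ≈ 5.0.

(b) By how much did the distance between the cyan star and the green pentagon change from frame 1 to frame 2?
-6.5

Distance in frame 1: 15.7. Distance in frame 2: 9.2.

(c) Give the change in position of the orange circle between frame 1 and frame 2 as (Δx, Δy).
(-2.1, -4.1)

The orange circle was at (17.2, 10.2) in frame 1 and (15.1, 6.1) in frame 2.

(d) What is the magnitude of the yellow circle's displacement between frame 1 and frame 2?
6.4

The yellow circle moved from (12.0, 2.3) to (5.8, 3.9), a distance of √(6.2² + 1.6²) ≈ 6.4.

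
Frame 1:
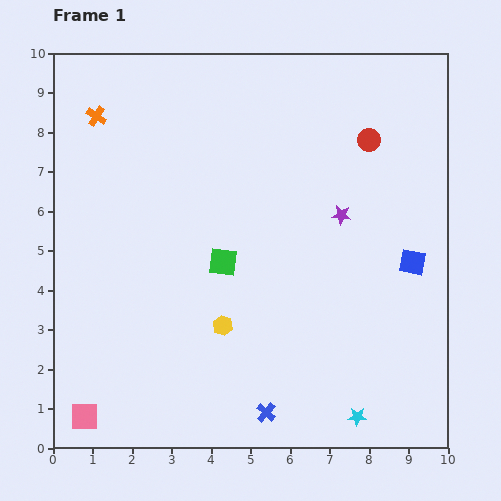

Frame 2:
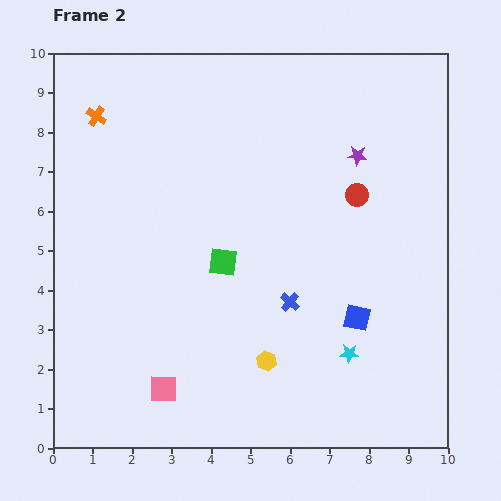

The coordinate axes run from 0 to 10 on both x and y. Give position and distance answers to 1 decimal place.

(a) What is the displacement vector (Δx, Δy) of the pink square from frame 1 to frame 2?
(2.0, 0.7)

The pink square was at (0.8, 0.8) in frame 1 and (2.8, 1.5) in frame 2.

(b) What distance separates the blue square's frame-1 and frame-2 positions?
2.0

The blue square moved from (9.1, 4.7) to (7.7, 3.3), a distance of √(1.4² + 1.4²) ≈ 2.0.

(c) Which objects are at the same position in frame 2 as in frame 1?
the orange cross, the green square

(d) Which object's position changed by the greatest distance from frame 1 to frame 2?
the blue cross

(moved 2.9; next 2.1)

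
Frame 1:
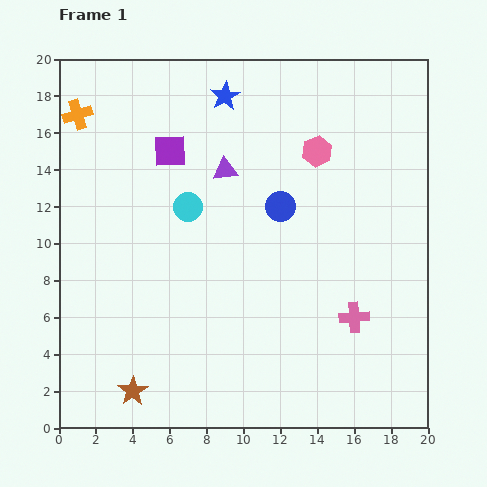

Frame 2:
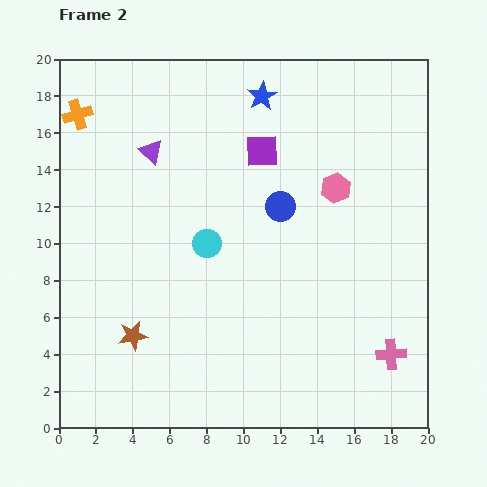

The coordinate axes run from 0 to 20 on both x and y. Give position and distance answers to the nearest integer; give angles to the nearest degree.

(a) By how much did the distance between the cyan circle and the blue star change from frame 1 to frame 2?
+3

Distance in frame 1: 6. Distance in frame 2: 9.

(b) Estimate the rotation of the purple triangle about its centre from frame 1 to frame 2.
47° clockwise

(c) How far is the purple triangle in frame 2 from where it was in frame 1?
4

The purple triangle moved from (9, 14) to (5, 15), a distance of √(4² + 1²) ≈ 4.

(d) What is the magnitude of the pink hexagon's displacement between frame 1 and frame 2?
2

The pink hexagon moved from (14, 15) to (15, 13), a distance of √(1² + 2²) ≈ 2.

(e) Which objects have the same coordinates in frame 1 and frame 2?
the blue circle, the orange cross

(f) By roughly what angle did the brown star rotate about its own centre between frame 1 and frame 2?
24° clockwise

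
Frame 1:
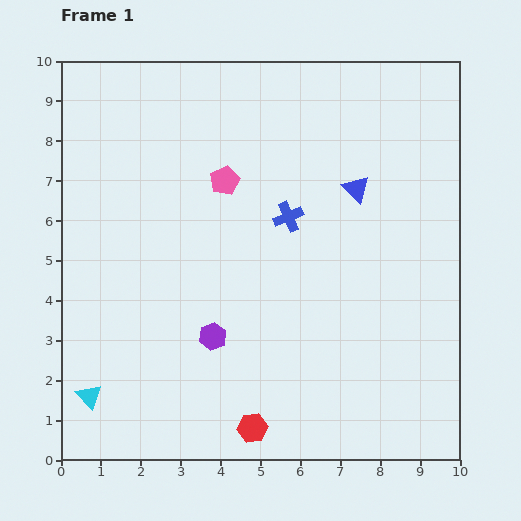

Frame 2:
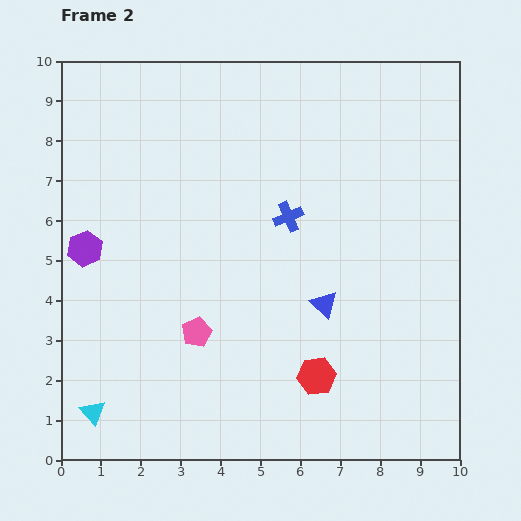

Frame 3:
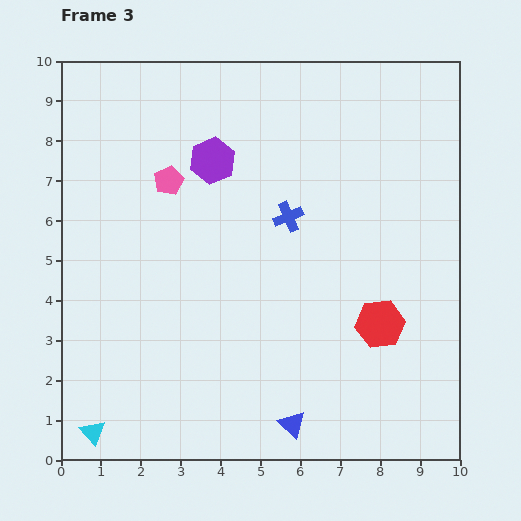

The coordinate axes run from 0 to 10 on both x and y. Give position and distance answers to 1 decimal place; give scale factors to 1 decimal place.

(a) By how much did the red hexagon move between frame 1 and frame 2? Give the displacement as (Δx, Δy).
(1.6, 1.3)

The red hexagon was at (4.8, 0.8) in frame 1 and (6.4, 2.1) in frame 2.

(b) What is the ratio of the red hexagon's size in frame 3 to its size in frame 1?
1.6×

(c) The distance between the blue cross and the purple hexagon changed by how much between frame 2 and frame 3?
-2.8

Distance in frame 2: 5.2. Distance in frame 3: 2.4.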